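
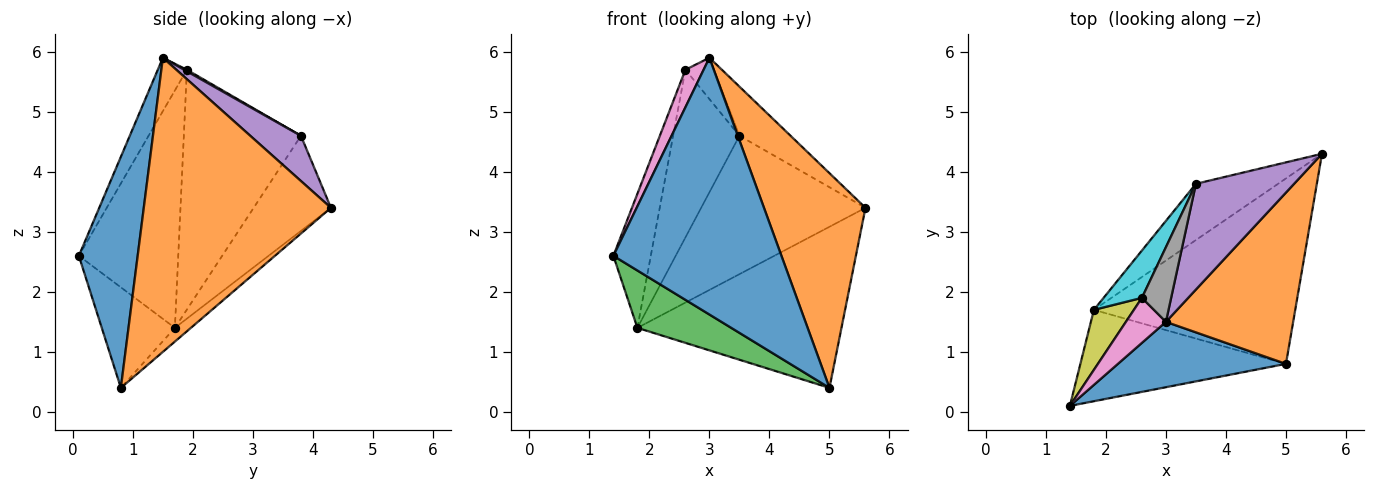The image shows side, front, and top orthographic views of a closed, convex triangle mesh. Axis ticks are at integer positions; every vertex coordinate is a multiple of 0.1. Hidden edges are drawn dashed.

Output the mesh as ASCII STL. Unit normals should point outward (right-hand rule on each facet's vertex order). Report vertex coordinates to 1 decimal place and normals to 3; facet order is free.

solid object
 facet normal 0.321 -0.918 0.234
  outer loop
   vertex 3.0 1.5 5.9
   vertex 1.4 0.1 2.6
   vertex 5.0 0.8 0.4
  endloop
 endfacet
 facet normal 0.822 -0.446 0.355
  outer loop
   vertex 3.0 1.5 5.9
   vertex 5.0 0.8 0.4
   vertex 5.6 4.3 3.4
  endloop
 endfacet
 facet normal -0.383 -0.491 -0.782
  outer loop
   vertex 1.8 1.7 1.4
   vertex 5.0 0.8 0.4
   vertex 1.4 0.1 2.6
  endloop
 endfacet
 facet normal -0.051 0.655 -0.754
  outer loop
   vertex 1.8 1.7 1.4
   vertex 5.6 4.3 3.4
   vertex 5.0 0.8 0.4
  endloop
 endfacet
 facet normal 0.385 0.389 0.837
  outer loop
   vertex 3.5 3.8 4.6
   vertex 3.0 1.5 5.9
   vertex 5.6 4.3 3.4
  endloop
 endfacet
 facet normal -0.399 0.849 -0.345
  outer loop
   vertex 3.5 3.8 4.6
   vertex 5.6 4.3 3.4
   vertex 1.8 1.7 1.4
  endloop
 endfacet
 facet normal -0.716 -0.447 0.537
  outer loop
   vertex 2.6 1.9 5.7
   vertex 1.4 0.1 2.6
   vertex 3.0 1.5 5.9
  endloop
 endfacet
 facet normal 0.047 0.484 0.874
  outer loop
   vertex 2.6 1.9 5.7
   vertex 3.0 1.5 5.9
   vertex 3.5 3.8 4.6
  endloop
 endfacet
 facet normal -0.924 0.348 0.156
  outer loop
   vertex 2.6 1.9 5.7
   vertex 1.8 1.7 1.4
   vertex 1.4 0.1 2.6
  endloop
 endfacet
 facet normal -0.862 0.488 0.138
  outer loop
   vertex 2.6 1.9 5.7
   vertex 3.5 3.8 4.6
   vertex 1.8 1.7 1.4
  endloop
 endfacet
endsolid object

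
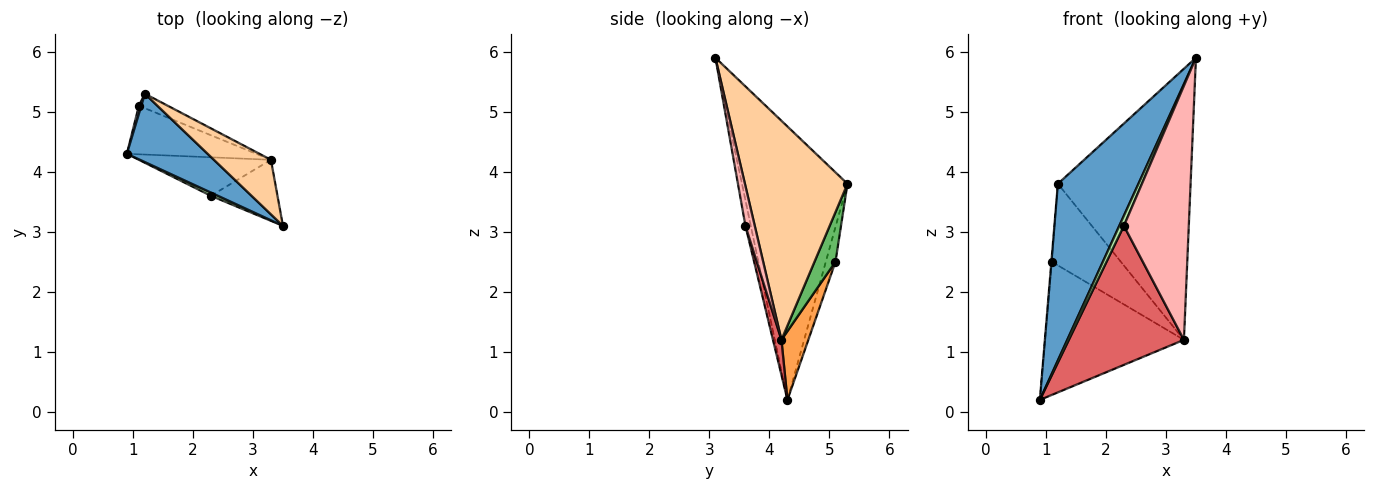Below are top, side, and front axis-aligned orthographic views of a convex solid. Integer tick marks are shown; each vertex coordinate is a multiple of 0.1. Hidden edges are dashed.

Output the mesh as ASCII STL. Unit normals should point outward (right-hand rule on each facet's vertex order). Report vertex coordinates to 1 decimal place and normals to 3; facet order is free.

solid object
 facet normal -0.774 -0.591 0.229
  outer loop
   vertex 1.2 5.3 3.8
   vertex 0.9 4.3 0.2
   vertex 3.5 3.1 5.9
  endloop
 endfacet
 facet normal -0.996 0.052 0.069
  outer loop
   vertex 1.1 5.1 2.5
   vertex 0.9 4.3 0.2
   vertex 1.2 5.3 3.8
  endloop
 endfacet
 facet normal 0.179 0.924 -0.337
  outer loop
   vertex 3.3 4.2 1.2
   vertex 0.9 4.3 0.2
   vertex 1.1 5.1 2.5
  endloop
 endfacet
 facet normal 0.604 0.781 0.157
  outer loop
   vertex 3.3 4.2 1.2
   vertex 1.2 5.3 3.8
   vertex 3.5 3.1 5.9
  endloop
 endfacet
 facet normal 0.287 0.943 -0.167
  outer loop
   vertex 3.3 4.2 1.2
   vertex 1.1 5.1 2.5
   vertex 1.2 5.3 3.8
  endloop
 endfacet
 facet normal -0.741 -0.640 0.203
  outer loop
   vertex 2.3 3.6 3.1
   vertex 3.5 3.1 5.9
   vertex 0.9 4.3 0.2
  endloop
 endfacet
 facet normal 0.071 -0.961 -0.266
  outer loop
   vertex 2.3 3.6 3.1
   vertex 0.9 4.3 0.2
   vertex 3.3 4.2 1.2
  endloop
 endfacet
 facet normal 0.138 -0.963 -0.231
  outer loop
   vertex 2.3 3.6 3.1
   vertex 3.3 4.2 1.2
   vertex 3.5 3.1 5.9
  endloop
 endfacet
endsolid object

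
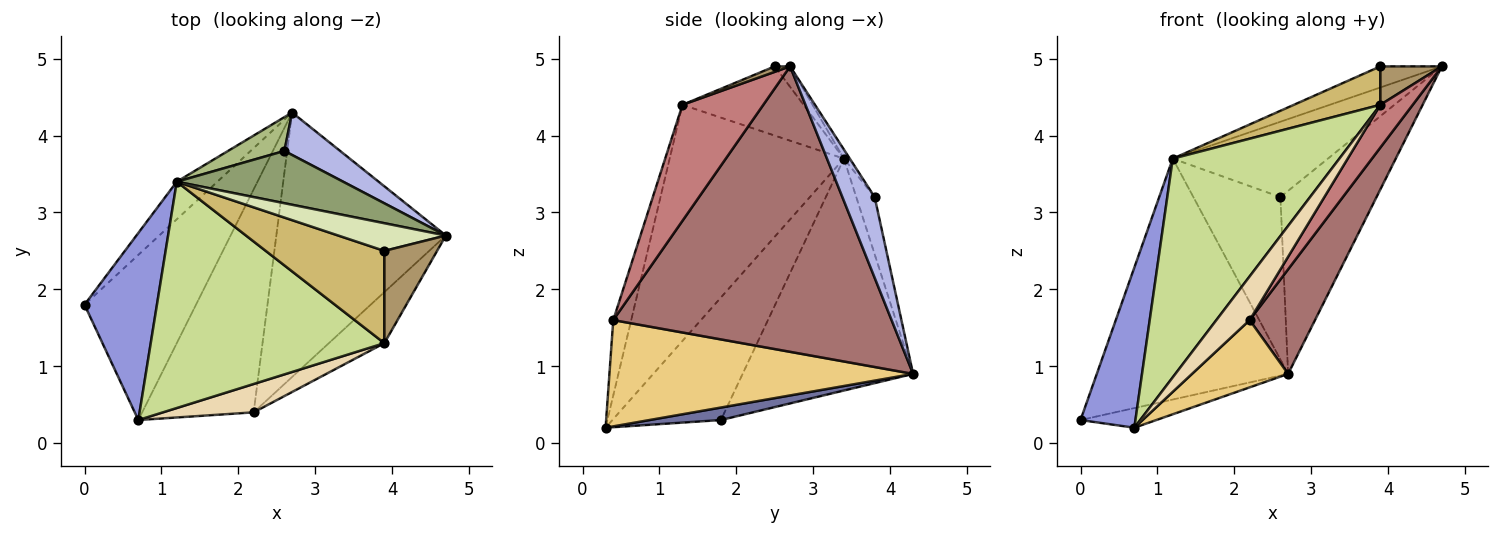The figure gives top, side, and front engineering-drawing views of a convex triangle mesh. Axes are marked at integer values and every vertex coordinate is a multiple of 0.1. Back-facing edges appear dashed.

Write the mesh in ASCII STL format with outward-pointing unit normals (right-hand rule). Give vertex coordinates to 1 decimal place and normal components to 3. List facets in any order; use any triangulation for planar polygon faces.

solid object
 facet normal 0.111 0.117 -0.987
  outer loop
   vertex 0.7 0.3 0.2
   vertex 0.0 1.8 0.3
   vertex 2.7 4.3 0.9
  endloop
 endfacet
 facet normal -0.661 0.742 -0.116
  outer loop
   vertex 1.2 3.4 3.7
   vertex 2.7 4.3 0.9
   vertex 0.0 1.8 0.3
  endloop
 endfacet
 facet normal -0.789 -0.399 0.466
  outer loop
   vertex 1.2 3.4 3.7
   vertex 0.0 1.8 0.3
   vertex 0.7 0.3 0.2
  endloop
 endfacet
 facet normal 0.311 0.926 0.215
  outer loop
   vertex 2.6 3.8 3.2
   vertex 4.7 2.7 4.9
   vertex 2.7 4.3 0.9
  endloop
 endfacet
 facet normal -0.031 0.821 0.570
  outer loop
   vertex 2.6 3.8 3.2
   vertex 1.2 3.4 3.7
   vertex 4.7 2.7 4.9
  endloop
 endfacet
 facet normal -0.203 0.959 0.200
  outer loop
   vertex 2.6 3.8 3.2
   vertex 2.7 4.3 0.9
   vertex 1.2 3.4 3.7
  endloop
 endfacet
 facet normal -0.588 -0.562 0.582
  outer loop
   vertex 3.9 1.3 4.4
   vertex 1.2 3.4 3.7
   vertex 0.7 0.3 0.2
  endloop
 endfacet
 facet normal -0.150 0.599 0.786
  outer loop
   vertex 3.9 2.5 4.9
   vertex 4.7 2.7 4.9
   vertex 1.2 3.4 3.7
  endloop
 endfacet
 facet normal 0.096 -0.383 0.919
  outer loop
   vertex 3.9 2.5 4.9
   vertex 3.9 1.3 4.4
   vertex 4.7 2.7 4.9
  endloop
 endfacet
 facet normal -0.474 -0.339 0.813
  outer loop
   vertex 3.9 2.5 4.9
   vertex 1.2 3.4 3.7
   vertex 3.9 1.3 4.4
  endloop
 endfacet
 facet normal 0.674 -0.213 -0.707
  outer loop
   vertex 2.2 0.4 1.6
   vertex 0.7 0.3 0.2
   vertex 2.7 4.3 0.9
  endloop
 endfacet
 facet normal -0.412 -0.765 0.496
  outer loop
   vertex 2.2 0.4 1.6
   vertex 3.9 1.3 4.4
   vertex 0.7 0.3 0.2
  endloop
 endfacet
 facet normal 0.843 -0.198 -0.501
  outer loop
   vertex 2.2 0.4 1.6
   vertex 2.7 4.3 0.9
   vertex 4.7 2.7 4.9
  endloop
 endfacet
 facet normal 0.848 -0.340 -0.406
  outer loop
   vertex 2.2 0.4 1.6
   vertex 4.7 2.7 4.9
   vertex 3.9 1.3 4.4
  endloop
 endfacet
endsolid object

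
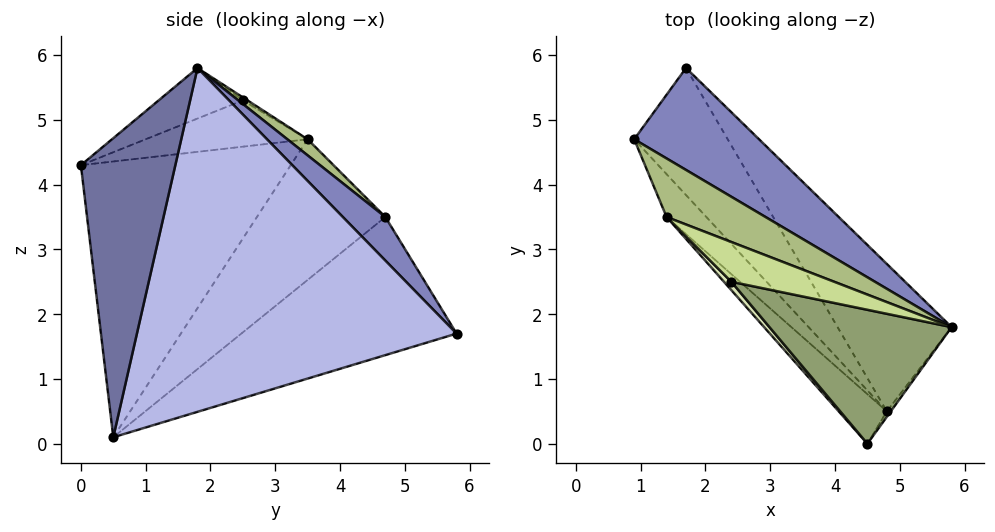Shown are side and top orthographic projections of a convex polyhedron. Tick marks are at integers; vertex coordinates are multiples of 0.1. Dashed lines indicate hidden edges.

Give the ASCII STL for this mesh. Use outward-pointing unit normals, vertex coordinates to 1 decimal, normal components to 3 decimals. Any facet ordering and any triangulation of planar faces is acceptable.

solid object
 facet normal 0.815 -0.580 -0.011
  outer loop
   vertex 4.8 0.5 0.1
   vertex 5.8 1.8 5.8
   vertex 4.5 0.0 4.3
  endloop
 endfacet
 facet normal 0.200 0.794 0.574
  outer loop
   vertex 1.7 5.8 1.7
   vertex 0.9 4.7 3.5
   vertex 5.8 1.8 5.8
  endloop
 endfacet
 facet normal -0.790 -0.301 -0.535
  outer loop
   vertex 1.7 5.8 1.7
   vertex 4.8 0.5 0.1
   vertex 0.9 4.7 3.5
  endloop
 endfacet
 facet normal 0.796 0.545 -0.264
  outer loop
   vertex 1.7 5.8 1.7
   vertex 5.8 1.8 5.8
   vertex 4.8 0.5 0.1
  endloop
 endfacet
 facet normal -0.228 -0.521 0.823
  outer loop
   vertex 2.4 2.5 5.3
   vertex 4.5 0.0 4.3
   vertex 5.8 1.8 5.8
  endloop
 endfacet
 facet normal 0.110 0.725 0.679
  outer loop
   vertex 1.4 3.5 4.7
   vertex 5.8 1.8 5.8
   vertex 0.9 4.7 3.5
  endloop
 endfacet
 facet normal -0.026 0.495 0.868
  outer loop
   vertex 1.4 3.5 4.7
   vertex 2.4 2.5 5.3
   vertex 5.8 1.8 5.8
  endloop
 endfacet
 facet normal -0.737 -0.666 0.118
  outer loop
   vertex 1.4 3.5 4.7
   vertex 4.5 0.0 4.3
   vertex 2.4 2.5 5.3
  endloop
 endfacet
 facet normal -0.798 -0.558 -0.226
  outer loop
   vertex 1.4 3.5 4.7
   vertex 0.9 4.7 3.5
   vertex 4.8 0.5 0.1
  endloop
 endfacet
 facet normal -0.750 -0.649 -0.131
  outer loop
   vertex 1.4 3.5 4.7
   vertex 4.8 0.5 0.1
   vertex 4.5 0.0 4.3
  endloop
 endfacet
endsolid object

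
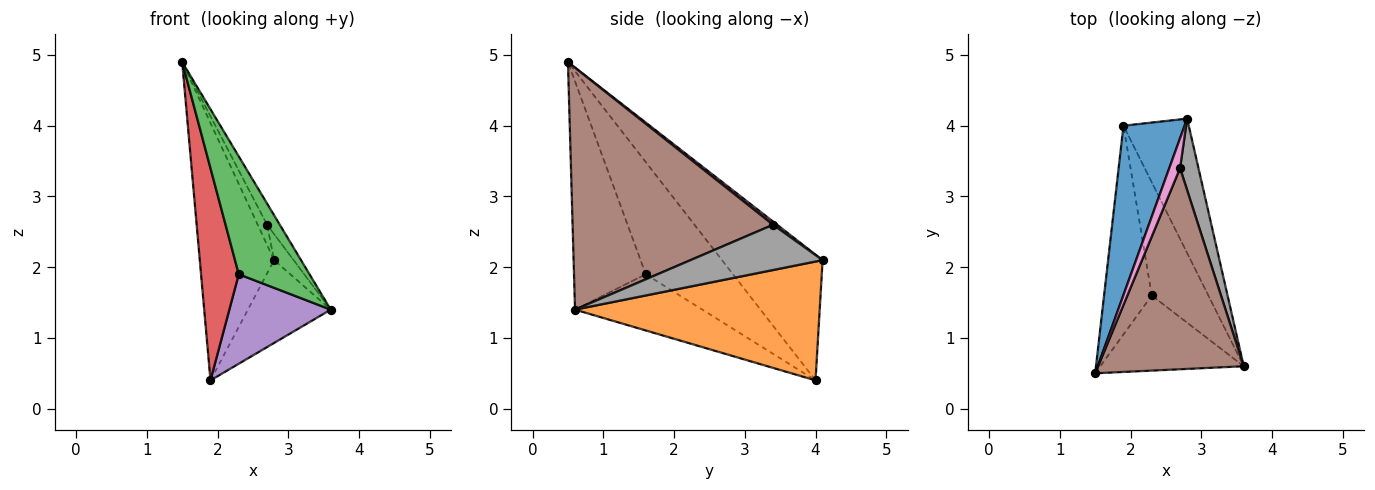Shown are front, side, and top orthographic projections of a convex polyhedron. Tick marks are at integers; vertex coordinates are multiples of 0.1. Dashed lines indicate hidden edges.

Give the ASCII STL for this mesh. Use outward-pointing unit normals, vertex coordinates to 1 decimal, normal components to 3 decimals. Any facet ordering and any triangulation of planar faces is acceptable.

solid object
 facet normal -0.749 0.554 0.364
  outer loop
   vertex 1.9 4.0 0.4
   vertex 1.5 0.5 4.9
   vertex 2.8 4.1 2.1
  endloop
 endfacet
 facet normal 0.840 0.284 -0.462
  outer loop
   vertex 1.9 4.0 0.4
   vertex 2.8 4.1 2.1
   vertex 3.6 0.6 1.4
  endloop
 endfacet
 facet normal -0.650 -0.641 -0.408
  outer loop
   vertex 2.3 1.6 1.9
   vertex 3.6 0.6 1.4
   vertex 1.5 0.5 4.9
  endloop
 endfacet
 facet normal -0.855 -0.370 -0.364
  outer loop
   vertex 2.3 1.6 1.9
   vertex 1.5 0.5 4.9
   vertex 1.9 4.0 0.4
  endloop
 endfacet
 facet normal -0.614 -0.489 -0.619
  outer loop
   vertex 2.3 1.6 1.9
   vertex 1.9 4.0 0.4
   vertex 3.6 0.6 1.4
  endloop
 endfacet
 facet normal 0.856 0.054 0.515
  outer loop
   vertex 2.7 3.4 2.6
   vertex 1.5 0.5 4.9
   vertex 3.6 0.6 1.4
  endloop
 endfacet
 facet normal 0.235 0.543 0.807
  outer loop
   vertex 2.7 3.4 2.6
   vertex 2.8 4.1 2.1
   vertex 1.5 0.5 4.9
  endloop
 endfacet
 facet normal 0.918 0.135 0.373
  outer loop
   vertex 2.7 3.4 2.6
   vertex 3.6 0.6 1.4
   vertex 2.8 4.1 2.1
  endloop
 endfacet
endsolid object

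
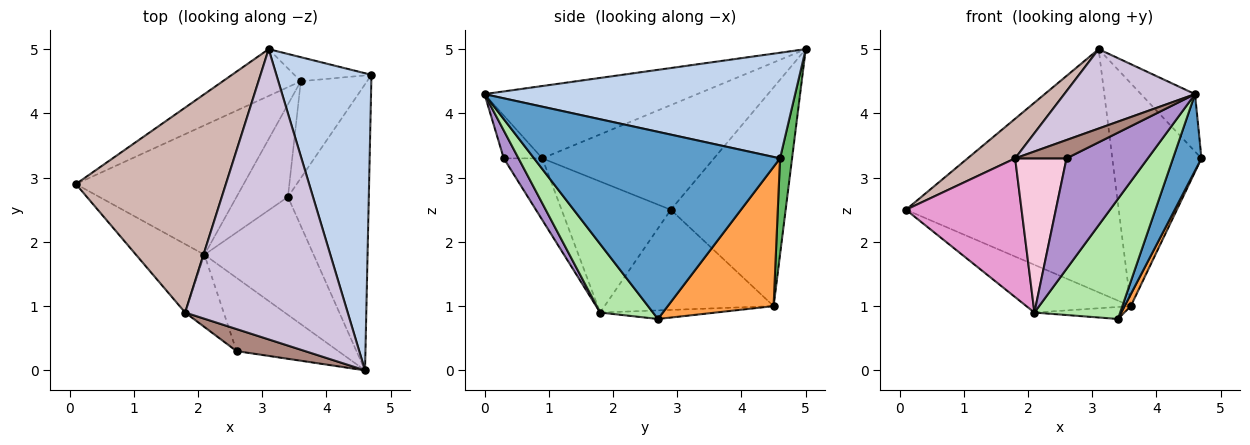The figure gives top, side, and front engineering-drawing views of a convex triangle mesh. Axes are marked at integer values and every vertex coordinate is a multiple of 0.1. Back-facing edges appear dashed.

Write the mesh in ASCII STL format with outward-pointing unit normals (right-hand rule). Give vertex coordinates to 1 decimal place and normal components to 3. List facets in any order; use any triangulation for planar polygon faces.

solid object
 facet normal 0.913 -0.106 -0.394
  outer loop
   vertex 3.4 2.7 0.8
   vertex 4.7 4.6 3.3
   vertex 4.6 0.0 4.3
  endloop
 endfacet
 facet normal 0.737 0.128 0.664
  outer loop
   vertex 3.1 5.0 5.0
   vertex 4.6 0.0 4.3
   vertex 4.7 4.6 3.3
  endloop
 endfacet
 facet normal 0.902 -0.053 -0.429
  outer loop
   vertex 3.6 4.5 1.0
   vertex 4.7 4.6 3.3
   vertex 3.4 2.7 0.8
  endloop
 endfacet
 facet normal -0.468 0.868 -0.167
  outer loop
   vertex 3.6 4.5 1.0
   vertex 0.1 2.9 2.5
   vertex 3.1 5.0 5.0
  endloop
 endfacet
 facet normal 0.133 0.985 -0.107
  outer loop
   vertex 3.6 4.5 1.0
   vertex 3.1 5.0 5.0
   vertex 4.7 4.6 3.3
  endloop
 endfacet
 facet normal 0.403 -0.653 -0.642
  outer loop
   vertex 2.1 1.8 0.9
   vertex 3.4 2.7 0.8
   vertex 4.6 0.0 4.3
  endloop
 endfacet
 facet normal -0.489 0.302 -0.819
  outer loop
   vertex 2.1 1.8 0.9
   vertex 0.1 2.9 2.5
   vertex 3.6 4.5 1.0
  endloop
 endfacet
 facet normal -0.163 0.127 -0.978
  outer loop
   vertex 2.1 1.8 0.9
   vertex 3.6 4.5 1.0
   vertex 3.4 2.7 0.8
  endloop
 endfacet
 facet normal 0.150 -0.824 -0.546
  outer loop
   vertex 2.6 0.3 3.3
   vertex 2.1 1.8 0.9
   vertex 4.6 0.0 4.3
  endloop
 endfacet
 facet normal -0.394 -0.242 0.886
  outer loop
   vertex 1.8 0.9 3.3
   vertex 4.6 0.0 4.3
   vertex 3.1 5.0 5.0
  endloop
 endfacet
 facet normal -0.433 -0.577 0.693
  outer loop
   vertex 1.8 0.9 3.3
   vertex 2.6 0.3 3.3
   vertex 4.6 0.0 4.3
  endloop
 endfacet
 facet normal -0.565 -0.157 0.810
  outer loop
   vertex 1.8 0.9 3.3
   vertex 3.1 5.0 5.0
   vertex 0.1 2.9 2.5
  endloop
 endfacet
 facet normal -0.646 -0.684 -0.337
  outer loop
   vertex 1.8 0.9 3.3
   vertex 0.1 2.9 2.5
   vertex 2.1 1.8 0.9
  endloop
 endfacet
 facet normal -0.562 -0.749 -0.351
  outer loop
   vertex 1.8 0.9 3.3
   vertex 2.1 1.8 0.9
   vertex 2.6 0.3 3.3
  endloop
 endfacet
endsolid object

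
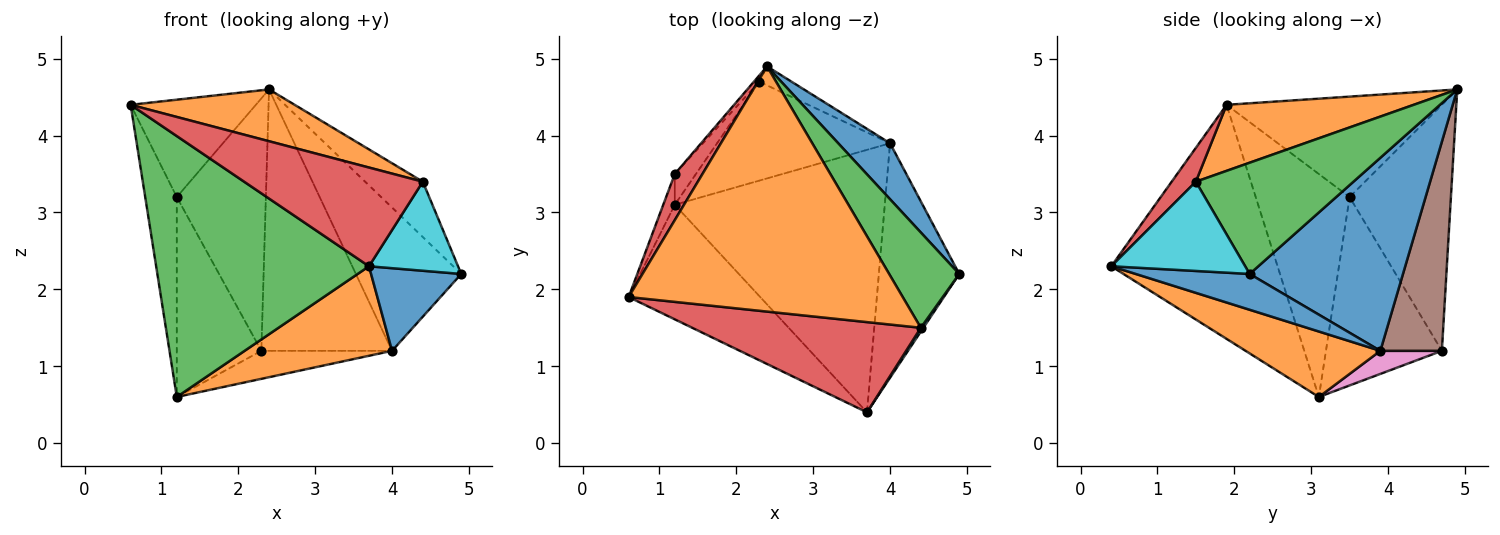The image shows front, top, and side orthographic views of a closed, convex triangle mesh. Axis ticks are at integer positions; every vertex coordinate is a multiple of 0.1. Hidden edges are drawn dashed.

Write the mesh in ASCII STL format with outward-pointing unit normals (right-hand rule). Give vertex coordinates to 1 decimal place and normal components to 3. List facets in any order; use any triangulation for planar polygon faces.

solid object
 facet normal 0.805 0.553 0.216
  outer loop
   vertex 4.0 3.9 1.2
   vertex 2.4 4.9 4.6
   vertex 4.9 2.2 2.2
  endloop
 endfacet
 facet normal 0.229 -0.201 0.952
  outer loop
   vertex 4.4 1.5 3.4
   vertex 2.4 4.9 4.6
   vertex 0.6 1.9 4.4
  endloop
 endfacet
 facet normal 0.808 0.296 0.509
  outer loop
   vertex 4.4 1.5 3.4
   vertex 4.9 2.2 2.2
   vertex 2.4 4.9 4.6
  endloop
 endfacet
 facet normal -0.841 0.489 0.232
  outer loop
   vertex 1.2 3.5 3.2
   vertex 0.6 1.9 4.4
   vertex 2.4 4.9 4.6
  endloop
 endfacet
 facet normal -0.947 0.318 -0.049
  outer loop
   vertex 1.2 3.5 3.2
   vertex 1.2 3.1 0.6
   vertex 0.6 1.9 4.4
  endloop
 endfacet
 facet normal 0.425 0.903 -0.066
  outer loop
   vertex 2.3 4.7 1.2
   vertex 2.4 4.9 4.6
   vertex 4.0 3.9 1.2
  endloop
 endfacet
 facet normal 0.127 0.270 -0.954
  outer loop
   vertex 2.3 4.7 1.2
   vertex 4.0 3.9 1.2
   vertex 1.2 3.1 0.6
  endloop
 endfacet
 facet normal -0.751 0.660 -0.017
  outer loop
   vertex 2.3 4.7 1.2
   vertex 1.2 3.5 3.2
   vertex 2.4 4.9 4.6
  endloop
 endfacet
 facet normal -0.805 0.587 -0.090
  outer loop
   vertex 2.3 4.7 1.2
   vertex 1.2 3.1 0.6
   vertex 1.2 3.5 3.2
  endloop
 endfacet
 facet normal 0.832 -0.554 0.024
  outer loop
   vertex 3.7 0.4 2.3
   vertex 4.9 2.2 2.2
   vertex 4.4 1.5 3.4
  endloop
 endfacet
 facet normal 0.387 -0.306 -0.870
  outer loop
   vertex 3.7 0.4 2.3
   vertex 4.0 3.9 1.2
   vertex 4.9 2.2 2.2
  endloop
 endfacet
 facet normal 0.283 -0.310 -0.908
  outer loop
   vertex 3.7 0.4 2.3
   vertex 1.2 3.1 0.6
   vertex 4.0 3.9 1.2
  endloop
 endfacet
 facet normal -0.582 -0.745 -0.327
  outer loop
   vertex 3.7 0.4 2.3
   vertex 0.6 1.9 4.4
   vertex 1.2 3.1 0.6
  endloop
 endfacet
 facet normal 0.099 -0.735 0.671
  outer loop
   vertex 3.7 0.4 2.3
   vertex 4.4 1.5 3.4
   vertex 0.6 1.9 4.4
  endloop
 endfacet
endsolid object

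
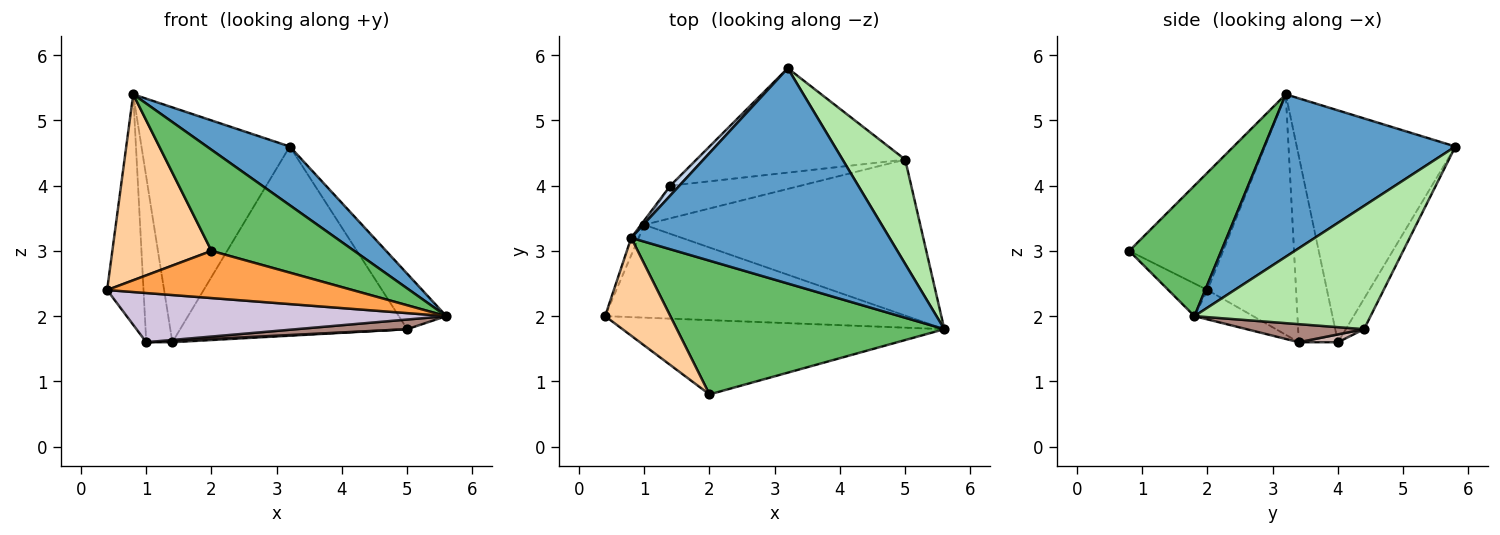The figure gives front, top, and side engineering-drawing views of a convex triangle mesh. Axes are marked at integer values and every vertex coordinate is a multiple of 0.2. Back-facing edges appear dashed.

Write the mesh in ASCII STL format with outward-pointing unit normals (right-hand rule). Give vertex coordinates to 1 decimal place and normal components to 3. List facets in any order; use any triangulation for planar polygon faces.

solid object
 facet normal 0.519 -0.225 0.825
  outer loop
   vertex 0.8 3.2 5.4
   vertex 5.6 1.8 2.0
   vertex 3.2 5.8 4.6
  endloop
 endfacet
 facet normal -0.730 0.683 0.028
  outer loop
   vertex 1.4 4.0 1.6
   vertex 0.8 3.2 5.4
   vertex 3.2 5.8 4.6
  endloop
 endfacet
 facet normal -0.085 -0.534 -0.841
  outer loop
   vertex 2.0 0.8 3.0
   vertex 0.4 2.0 2.4
   vertex 5.6 1.8 2.0
  endloop
 endfacet
 facet normal -0.642 -0.678 0.357
  outer loop
   vertex 2.0 0.8 3.0
   vertex 0.8 3.2 5.4
   vertex 0.4 2.0 2.4
  endloop
 endfacet
 facet normal 0.363 -0.562 0.743
  outer loop
   vertex 2.0 0.8 3.0
   vertex 5.6 1.8 2.0
   vertex 0.8 3.2 5.4
  endloop
 endfacet
 facet normal 0.867 0.234 0.440
  outer loop
   vertex 5.0 4.4 1.8
   vertex 3.2 5.8 4.6
   vertex 5.6 1.8 2.0
  endloop
 endfacet
 facet normal -0.070 0.873 -0.482
  outer loop
   vertex 5.0 4.4 1.8
   vertex 1.4 4.0 1.6
   vertex 3.2 5.8 4.6
  endloop
 endfacet
 facet normal -0.925 0.380 -0.029
  outer loop
   vertex 1.0 3.4 1.6
   vertex 0.4 2.0 2.4
   vertex 0.8 3.2 5.4
  endloop
 endfacet
 facet normal -0.832 0.555 -0.015
  outer loop
   vertex 1.0 3.4 1.6
   vertex 0.8 3.2 5.4
   vertex 1.4 4.0 1.6
  endloop
 endfacet
 facet normal -0.086 -0.466 -0.880
  outer loop
   vertex 1.0 3.4 1.6
   vertex 5.6 1.8 2.0
   vertex 0.4 2.0 2.4
  endloop
 endfacet
 facet normal 0.065 -0.062 -0.996
  outer loop
   vertex 1.0 3.4 1.6
   vertex 5.0 4.4 1.8
   vertex 5.6 1.8 2.0
  endloop
 endfacet
 facet normal 0.060 -0.040 -0.997
  outer loop
   vertex 1.0 3.4 1.6
   vertex 1.4 4.0 1.6
   vertex 5.0 4.4 1.8
  endloop
 endfacet
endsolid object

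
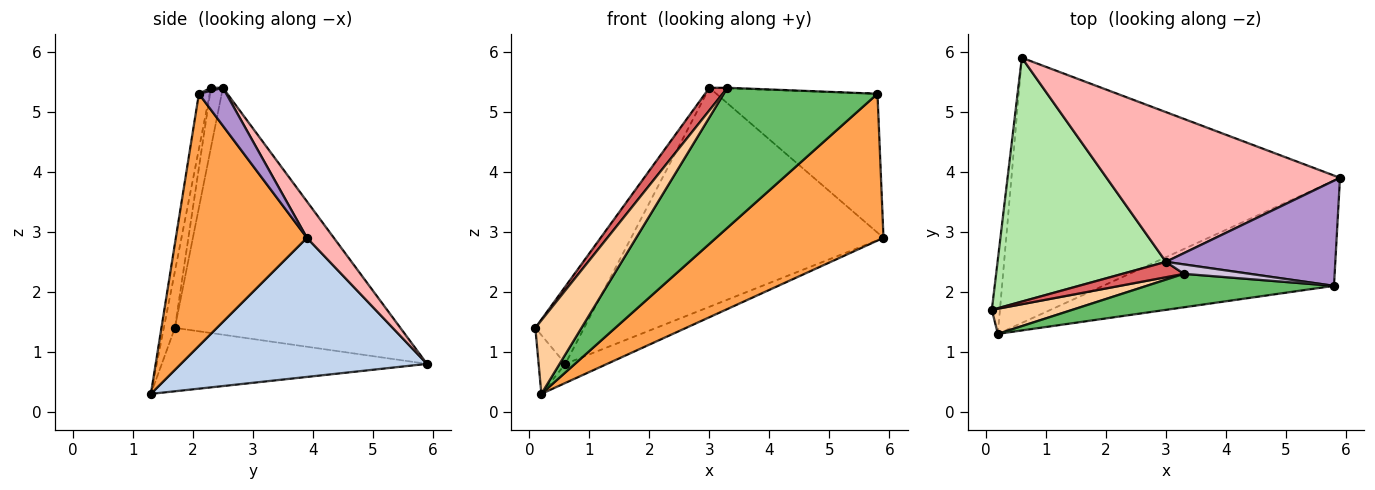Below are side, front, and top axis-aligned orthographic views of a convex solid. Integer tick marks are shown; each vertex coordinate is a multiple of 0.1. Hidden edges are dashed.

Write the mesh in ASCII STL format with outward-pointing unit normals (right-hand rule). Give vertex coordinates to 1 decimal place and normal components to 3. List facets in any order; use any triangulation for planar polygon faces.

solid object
 facet normal -0.987 0.100 -0.126
  outer loop
   vertex 0.2 1.3 0.3
   vertex 0.1 1.7 1.4
   vertex 0.6 5.9 0.8
  endloop
 endfacet
 facet normal 0.389 0.066 -0.919
  outer loop
   vertex 0.2 1.3 0.3
   vertex 0.6 5.9 0.8
   vertex 5.9 3.9 2.9
  endloop
 endfacet
 facet normal 0.537 -0.685 -0.492
  outer loop
   vertex 0.2 1.3 0.3
   vertex 5.9 3.9 2.9
   vertex 5.8 2.1 5.3
  endloop
 endfacet
 facet normal -0.221 -0.923 0.315
  outer loop
   vertex 0.2 1.3 0.3
   vertex 3.3 2.3 5.4
   vertex 0.1 1.7 1.4
  endloop
 endfacet
 facet normal -0.068 -0.970 0.232
  outer loop
   vertex 0.2 1.3 0.3
   vertex 5.8 2.1 5.3
   vertex 3.3 2.3 5.4
  endloop
 endfacet
 facet normal -0.813 0.176 0.554
  outer loop
   vertex 3.0 2.5 5.4
   vertex 0.6 5.9 0.8
   vertex 0.1 1.7 1.4
  endloop
 endfacet
 facet normal -0.482 -0.723 0.494
  outer loop
   vertex 3.0 2.5 5.4
   vertex 0.1 1.7 1.4
   vertex 3.3 2.3 5.4
  endloop
 endfacet
 facet normal 0.088 0.822 0.562
  outer loop
   vertex 3.0 2.5 5.4
   vertex 5.9 3.9 2.9
   vertex 0.6 5.9 0.8
  endloop
 endfacet
 facet normal 0.134 0.790 0.598
  outer loop
   vertex 3.0 2.5 5.4
   vertex 5.8 2.1 5.3
   vertex 5.9 3.9 2.9
  endloop
 endfacet
 facet normal 0.045 0.068 0.997
  outer loop
   vertex 3.0 2.5 5.4
   vertex 3.3 2.3 5.4
   vertex 5.8 2.1 5.3
  endloop
 endfacet
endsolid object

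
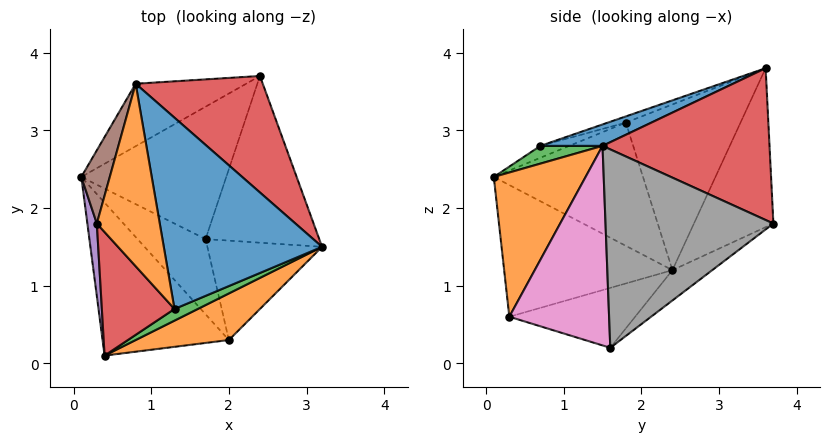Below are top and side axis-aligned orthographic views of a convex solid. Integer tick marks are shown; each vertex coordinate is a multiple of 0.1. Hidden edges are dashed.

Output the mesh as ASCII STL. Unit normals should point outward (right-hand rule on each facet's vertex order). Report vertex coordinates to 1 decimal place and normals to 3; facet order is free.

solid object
 facet normal -0.657 -0.414 -0.630
  outer loop
   vertex 2.0 0.3 0.6
   vertex 0.4 0.1 2.4
   vertex 0.1 2.4 1.2
  endloop
 endfacet
 facet normal 0.402 -0.878 0.260
  outer loop
   vertex 2.0 0.3 0.6
   vertex 3.2 1.5 2.8
   vertex 0.4 0.1 2.4
  endloop
 endfacet
 facet normal -0.413 0.864 -0.287
  outer loop
   vertex 2.4 3.7 1.8
   vertex 0.1 2.4 1.2
   vertex 0.8 3.6 3.8
  endloop
 endfacet
 facet normal 0.666 0.496 0.558
  outer loop
   vertex 2.4 3.7 1.8
   vertex 0.8 3.6 3.8
   vertex 3.2 1.5 2.8
  endloop
 endfacet
 facet normal -0.993 -0.090 0.076
  outer loop
   vertex 0.3 1.8 3.1
   vertex 0.1 2.4 1.2
   vertex 0.4 0.1 2.4
  endloop
 endfacet
 facet normal -0.965 0.204 0.166
  outer loop
   vertex 0.3 1.8 3.1
   vertex 0.8 3.6 3.8
   vertex 0.1 2.4 1.2
  endloop
 endfacet
 facet normal 0.866 0.047 -0.498
  outer loop
   vertex 1.7 1.6 0.2
   vertex 3.2 1.5 2.8
   vertex 2.0 0.3 0.6
  endloop
 endfacet
 facet normal 0.864 0.089 -0.495
  outer loop
   vertex 1.7 1.6 0.2
   vertex 2.4 3.7 1.8
   vertex 3.2 1.5 2.8
  endloop
 endfacet
 facet normal -0.617 -0.358 -0.701
  outer loop
   vertex 1.7 1.6 0.2
   vertex 2.0 0.3 0.6
   vertex 0.1 2.4 1.2
  endloop
 endfacet
 facet normal -0.159 0.631 -0.759
  outer loop
   vertex 1.7 1.6 0.2
   vertex 0.1 2.4 1.2
   vertex 2.4 3.7 1.8
  endloop
 endfacet
 facet normal 0.128 -0.304 0.944
  outer loop
   vertex 1.3 0.7 2.8
   vertex 3.2 1.5 2.8
   vertex 0.8 3.6 3.8
  endloop
 endfacet
 facet normal -0.092 -0.339 0.936
  outer loop
   vertex 1.3 0.7 2.8
   vertex 0.8 3.6 3.8
   vertex 0.3 1.8 3.1
  endloop
 endfacet
 facet normal 0.346 -0.821 0.454
  outer loop
   vertex 1.3 0.7 2.8
   vertex 0.4 0.1 2.4
   vertex 3.2 1.5 2.8
  endloop
 endfacet
 facet normal -0.149 -0.384 0.911
  outer loop
   vertex 1.3 0.7 2.8
   vertex 0.3 1.8 3.1
   vertex 0.4 0.1 2.4
  endloop
 endfacet
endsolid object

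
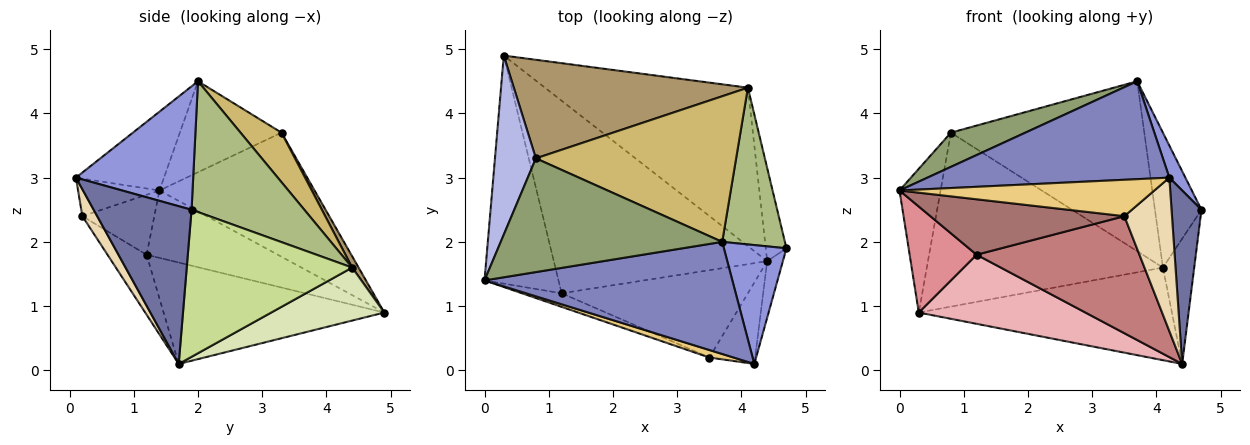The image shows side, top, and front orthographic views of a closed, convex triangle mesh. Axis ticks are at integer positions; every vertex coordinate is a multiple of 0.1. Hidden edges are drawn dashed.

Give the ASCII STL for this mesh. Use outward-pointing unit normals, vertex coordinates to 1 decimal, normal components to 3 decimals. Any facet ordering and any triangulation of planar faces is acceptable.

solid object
 facet normal 0.952 -0.291 -0.095
  outer loop
   vertex 4.2 0.1 3.0
   vertex 4.4 1.7 0.1
   vertex 4.7 1.9 2.5
  endloop
 endfacet
 facet normal -0.233 -0.640 0.733
  outer loop
   vertex 4.2 0.1 3.0
   vertex 3.7 2.0 4.5
   vertex 0.0 1.4 2.8
  endloop
 endfacet
 facet normal 0.885 -0.121 0.449
  outer loop
   vertex 4.2 0.1 3.0
   vertex 4.7 1.9 2.5
   vertex 3.7 2.0 4.5
  endloop
 endfacet
 facet normal -0.921 0.244 0.304
  outer loop
   vertex 0.8 3.3 3.7
   vertex 0.3 4.9 0.9
   vertex 0.0 1.4 2.8
  endloop
 endfacet
 facet normal -0.366 -0.268 0.891
  outer loop
   vertex 0.8 3.3 3.7
   vertex 0.0 1.4 2.8
   vertex 3.7 2.0 4.5
  endloop
 endfacet
 facet normal 0.845 0.349 0.405
  outer loop
   vertex 4.1 4.4 1.6
   vertex 3.7 2.0 4.5
   vertex 4.7 1.9 2.5
  endloop
 endfacet
 facet normal 0.973 0.184 -0.137
  outer loop
   vertex 4.1 4.4 1.6
   vertex 4.7 1.9 2.5
   vertex 4.4 1.7 0.1
  endloop
 endfacet
 facet normal 0.220 0.492 -0.842
  outer loop
   vertex 4.1 4.4 1.6
   vertex 4.4 1.7 0.1
   vertex 0.3 4.9 0.9
  endloop
 endfacet
 facet normal 0.024 0.870 0.493
  outer loop
   vertex 4.1 4.4 1.6
   vertex 0.3 4.9 0.9
   vertex 0.8 3.3 3.7
  endloop
 endfacet
 facet normal 0.159 0.750 0.642
  outer loop
   vertex 4.1 4.4 1.6
   vertex 0.8 3.3 3.7
   vertex 3.7 2.0 4.5
  endloop
 endfacet
 facet normal -0.299 -0.935 0.192
  outer loop
   vertex 3.5 0.2 2.4
   vertex 4.2 0.1 3.0
   vertex 0.0 1.4 2.8
  endloop
 endfacet
 facet normal 0.265 -0.852 -0.452
  outer loop
   vertex 3.5 0.2 2.4
   vertex 4.4 1.7 0.1
   vertex 4.2 0.1 3.0
  endloop
 endfacet
 facet normal -0.339 -0.914 -0.224
  outer loop
   vertex 1.2 1.2 1.8
   vertex 3.5 0.2 2.4
   vertex 0.0 1.4 2.8
  endloop
 endfacet
 facet normal -0.189 -0.787 -0.587
  outer loop
   vertex 1.2 1.2 1.8
   vertex 4.4 1.7 0.1
   vertex 3.5 0.2 2.4
  endloop
 endfacet
 facet normal -0.637 -0.325 -0.699
  outer loop
   vertex 1.2 1.2 1.8
   vertex 0.0 1.4 2.8
   vertex 0.3 4.9 0.9
  endloop
 endfacet
 facet normal -0.408 -0.308 -0.859
  outer loop
   vertex 1.2 1.2 1.8
   vertex 0.3 4.9 0.9
   vertex 4.4 1.7 0.1
  endloop
 endfacet
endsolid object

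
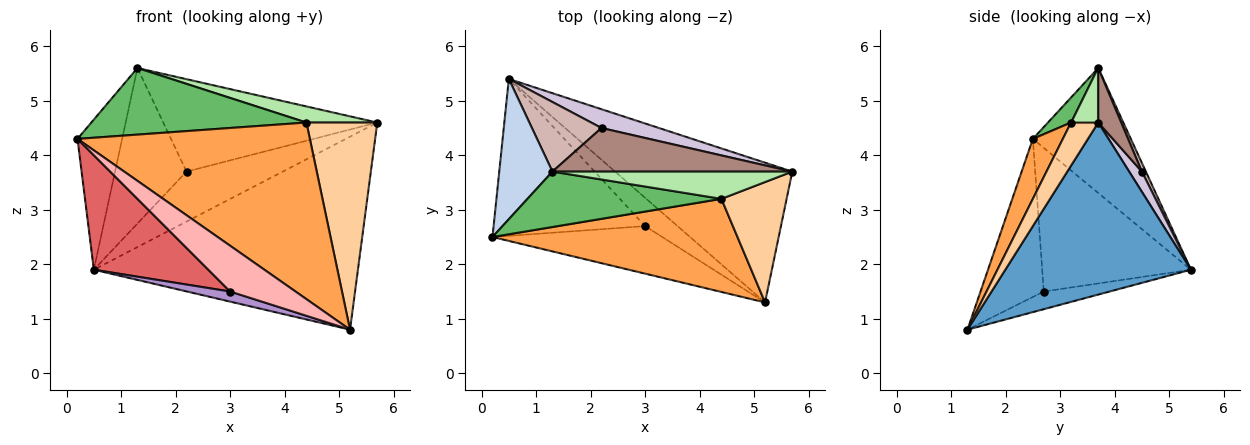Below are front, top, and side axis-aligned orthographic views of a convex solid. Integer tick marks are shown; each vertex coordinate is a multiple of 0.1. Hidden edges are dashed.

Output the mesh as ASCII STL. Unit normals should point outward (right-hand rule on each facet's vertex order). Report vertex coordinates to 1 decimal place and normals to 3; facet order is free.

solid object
 facet normal 0.495 0.704 -0.510
  outer loop
   vertex 5.2 1.3 0.8
   vertex 0.5 5.4 1.9
   vertex 5.7 3.7 4.6
  endloop
 endfacet
 facet normal -0.849 0.387 0.361
  outer loop
   vertex 1.3 3.7 5.6
   vertex 0.5 5.4 1.9
   vertex 0.2 2.5 4.3
  endloop
 endfacet
 facet normal 0.113 -0.879 0.463
  outer loop
   vertex 4.4 3.2 4.6
   vertex 0.2 2.5 4.3
   vertex 5.2 1.3 0.8
  endloop
 endfacet
 facet normal 0.316 -0.820 0.477
  outer loop
   vertex 4.4 3.2 4.6
   vertex 5.2 1.3 0.8
   vertex 5.7 3.7 4.6
  endloop
 endfacet
 facet normal 0.082 -0.766 0.638
  outer loop
   vertex 4.4 3.2 4.6
   vertex 1.3 3.7 5.6
   vertex 0.2 2.5 4.3
  endloop
 endfacet
 facet normal 0.192 -0.499 0.845
  outer loop
   vertex 4.4 3.2 4.6
   vertex 5.7 3.7 4.6
   vertex 1.3 3.7 5.6
  endloop
 endfacet
 facet normal -0.608 -0.468 -0.641
  outer loop
   vertex 3.0 2.7 1.5
   vertex 0.2 2.5 4.3
   vertex 0.5 5.4 1.9
  endloop
 endfacet
 facet normal -0.557 -0.576 -0.598
  outer loop
   vertex 3.0 2.7 1.5
   vertex 5.2 1.3 0.8
   vertex 0.2 2.5 4.3
  endloop
 endfacet
 facet normal -0.457 -0.299 -0.838
  outer loop
   vertex 3.0 2.7 1.5
   vertex 0.5 5.4 1.9
   vertex 5.2 1.3 0.8
  endloop
 endfacet
 facet normal 0.123 0.929 0.349
  outer loop
   vertex 2.2 4.5 3.7
   vertex 5.7 3.7 4.6
   vertex 0.5 5.4 1.9
  endloop
 endfacet
 facet normal 0.097 0.900 0.425
  outer loop
   vertex 2.2 4.5 3.7
   vertex 1.3 3.7 5.6
   vertex 5.7 3.7 4.6
  endloop
 endfacet
 facet normal 0.051 0.912 0.408
  outer loop
   vertex 2.2 4.5 3.7
   vertex 0.5 5.4 1.9
   vertex 1.3 3.7 5.6
  endloop
 endfacet
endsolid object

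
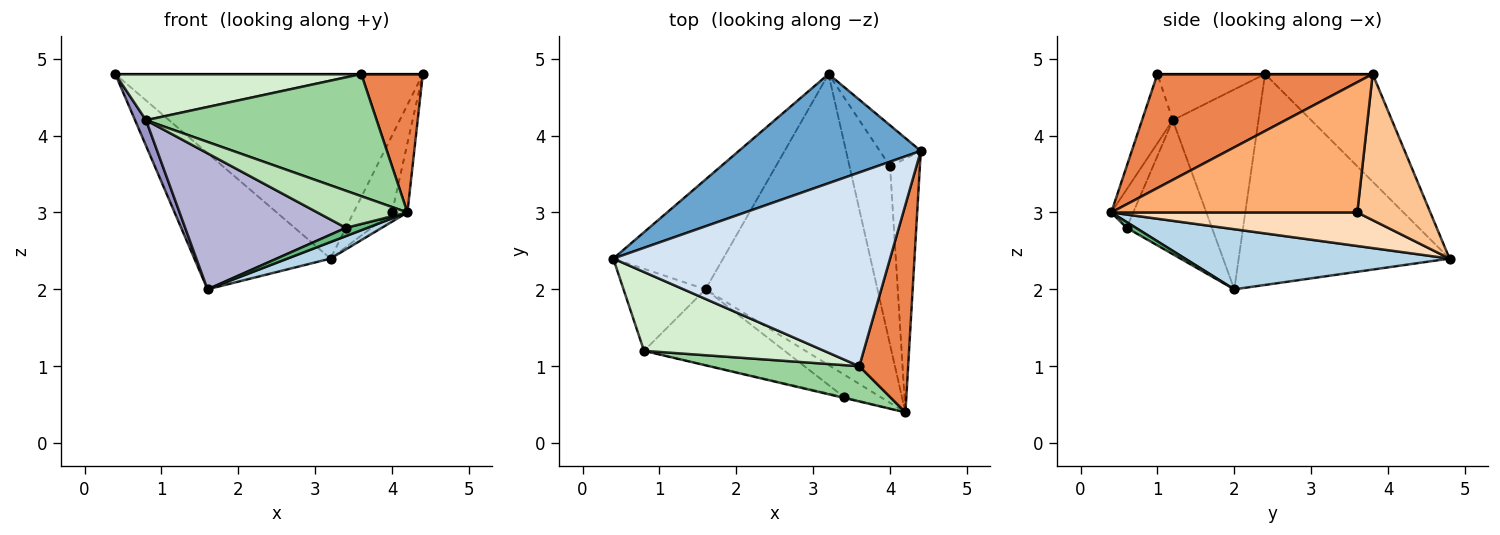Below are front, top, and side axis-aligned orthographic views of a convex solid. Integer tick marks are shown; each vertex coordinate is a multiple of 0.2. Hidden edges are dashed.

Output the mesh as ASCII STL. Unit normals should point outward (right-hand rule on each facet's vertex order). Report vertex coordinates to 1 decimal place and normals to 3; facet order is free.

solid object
 facet normal -0.288 0.824 0.488
  outer loop
   vertex 3.2 4.8 2.4
   vertex 0.4 2.4 4.8
   vertex 4.4 3.8 4.8
  endloop
 endfacet
 facet normal -0.770 0.497 -0.401
  outer loop
   vertex 1.6 2.0 2.0
   vertex 0.4 2.4 4.8
   vertex 3.2 4.8 2.4
  endloop
 endfacet
 facet normal 0.330 -0.054 -0.943
  outer loop
   vertex 1.6 2.0 2.0
   vertex 3.2 4.8 2.4
   vertex 4.2 0.4 3.0
  endloop
 endfacet
 facet normal 0.000 0.000 1.000
  outer loop
   vertex 3.6 1.0 4.8
   vertex 4.4 3.8 4.8
   vertex 0.4 2.4 4.8
  endloop
 endfacet
 facet normal 0.889 -0.254 0.381
  outer loop
   vertex 3.6 1.0 4.8
   vertex 4.2 0.4 3.0
   vertex 4.4 3.8 4.8
  endloop
 endfacet
 facet normal 0.973 0.061 -0.223
  outer loop
   vertex 4.0 3.6 3.0
   vertex 4.4 3.8 4.8
   vertex 4.2 0.4 3.0
  endloop
 endfacet
 facet normal 0.859 0.452 -0.241
  outer loop
   vertex 4.0 3.6 3.0
   vertex 3.2 4.8 2.4
   vertex 4.4 3.8 4.8
  endloop
 endfacet
 facet normal 0.637 0.040 -0.770
  outer loop
   vertex 4.0 3.6 3.0
   vertex 4.2 0.4 3.0
   vertex 3.2 4.8 2.4
  endloop
 endfacet
 facet normal 0.147 -0.342 -0.928
  outer loop
   vertex 3.4 0.6 2.8
   vertex 1.6 2.0 2.0
   vertex 4.2 0.4 3.0
  endloop
 endfacet
 facet normal -0.127 -0.953 0.275
  outer loop
   vertex 0.8 1.2 4.2
   vertex 4.2 0.4 3.0
   vertex 3.6 1.0 4.8
  endloop
 endfacet
 facet normal -0.237 -0.971 -0.024
  outer loop
   vertex 0.8 1.2 4.2
   vertex 3.4 0.6 2.8
   vertex 4.2 0.4 3.0
  endloop
 endfacet
 facet normal -0.216 -0.493 0.843
  outer loop
   vertex 0.8 1.2 4.2
   vertex 3.6 1.0 4.8
   vertex 0.4 2.4 4.8
  endloop
 endfacet
 facet normal -0.919 -0.118 -0.377
  outer loop
   vertex 0.8 1.2 4.2
   vertex 0.4 2.4 4.8
   vertex 1.6 2.0 2.0
  endloop
 endfacet
 facet normal -0.421 -0.793 -0.441
  outer loop
   vertex 0.8 1.2 4.2
   vertex 1.6 2.0 2.0
   vertex 3.4 0.6 2.8
  endloop
 endfacet
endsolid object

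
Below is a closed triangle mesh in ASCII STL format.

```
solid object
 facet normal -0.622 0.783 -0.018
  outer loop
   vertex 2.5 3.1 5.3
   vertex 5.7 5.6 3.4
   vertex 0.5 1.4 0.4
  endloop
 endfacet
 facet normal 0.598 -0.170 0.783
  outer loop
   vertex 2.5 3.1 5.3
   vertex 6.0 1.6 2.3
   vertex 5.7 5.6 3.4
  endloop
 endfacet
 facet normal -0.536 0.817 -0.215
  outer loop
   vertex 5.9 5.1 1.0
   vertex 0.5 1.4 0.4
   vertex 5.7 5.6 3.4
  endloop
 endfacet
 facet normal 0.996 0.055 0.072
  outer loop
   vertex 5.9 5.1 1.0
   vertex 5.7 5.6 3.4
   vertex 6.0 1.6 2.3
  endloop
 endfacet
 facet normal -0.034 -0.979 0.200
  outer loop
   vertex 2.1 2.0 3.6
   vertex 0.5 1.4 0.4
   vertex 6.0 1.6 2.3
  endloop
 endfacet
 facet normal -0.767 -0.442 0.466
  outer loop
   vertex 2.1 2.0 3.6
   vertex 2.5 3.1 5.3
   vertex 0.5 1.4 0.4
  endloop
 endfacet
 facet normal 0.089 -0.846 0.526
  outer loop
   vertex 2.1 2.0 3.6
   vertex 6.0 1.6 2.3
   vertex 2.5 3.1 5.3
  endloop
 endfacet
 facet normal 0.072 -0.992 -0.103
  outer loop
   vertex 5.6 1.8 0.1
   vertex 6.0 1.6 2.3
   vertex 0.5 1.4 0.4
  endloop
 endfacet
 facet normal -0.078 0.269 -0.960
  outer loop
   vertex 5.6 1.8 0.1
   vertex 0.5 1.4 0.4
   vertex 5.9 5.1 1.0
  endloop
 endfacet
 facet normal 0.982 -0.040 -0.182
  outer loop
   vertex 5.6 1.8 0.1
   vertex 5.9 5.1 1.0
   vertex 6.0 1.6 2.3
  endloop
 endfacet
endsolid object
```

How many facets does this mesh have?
10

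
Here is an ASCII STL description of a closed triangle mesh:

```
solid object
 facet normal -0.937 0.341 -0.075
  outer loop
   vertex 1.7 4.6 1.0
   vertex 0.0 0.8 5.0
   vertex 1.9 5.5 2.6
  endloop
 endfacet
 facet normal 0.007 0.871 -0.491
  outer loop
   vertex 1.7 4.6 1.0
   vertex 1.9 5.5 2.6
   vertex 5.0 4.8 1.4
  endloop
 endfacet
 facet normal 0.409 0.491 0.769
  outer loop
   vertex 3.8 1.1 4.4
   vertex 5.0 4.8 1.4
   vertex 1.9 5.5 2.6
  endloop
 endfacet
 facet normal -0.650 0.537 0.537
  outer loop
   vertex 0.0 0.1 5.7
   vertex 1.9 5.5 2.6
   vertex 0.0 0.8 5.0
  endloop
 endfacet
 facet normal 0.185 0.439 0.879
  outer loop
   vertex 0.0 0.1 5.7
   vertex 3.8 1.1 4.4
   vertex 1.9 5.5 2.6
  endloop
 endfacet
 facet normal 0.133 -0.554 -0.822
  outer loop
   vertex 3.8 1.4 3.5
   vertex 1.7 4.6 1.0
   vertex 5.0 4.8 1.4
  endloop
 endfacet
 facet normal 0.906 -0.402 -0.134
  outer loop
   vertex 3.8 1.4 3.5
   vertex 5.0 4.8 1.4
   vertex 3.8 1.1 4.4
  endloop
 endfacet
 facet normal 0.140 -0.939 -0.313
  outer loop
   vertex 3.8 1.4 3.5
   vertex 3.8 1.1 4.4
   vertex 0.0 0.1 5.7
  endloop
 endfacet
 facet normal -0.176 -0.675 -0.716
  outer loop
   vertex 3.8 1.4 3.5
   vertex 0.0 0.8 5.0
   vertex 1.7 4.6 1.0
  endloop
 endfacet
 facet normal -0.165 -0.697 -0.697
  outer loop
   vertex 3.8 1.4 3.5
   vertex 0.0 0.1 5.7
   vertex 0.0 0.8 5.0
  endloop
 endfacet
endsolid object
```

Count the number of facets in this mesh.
10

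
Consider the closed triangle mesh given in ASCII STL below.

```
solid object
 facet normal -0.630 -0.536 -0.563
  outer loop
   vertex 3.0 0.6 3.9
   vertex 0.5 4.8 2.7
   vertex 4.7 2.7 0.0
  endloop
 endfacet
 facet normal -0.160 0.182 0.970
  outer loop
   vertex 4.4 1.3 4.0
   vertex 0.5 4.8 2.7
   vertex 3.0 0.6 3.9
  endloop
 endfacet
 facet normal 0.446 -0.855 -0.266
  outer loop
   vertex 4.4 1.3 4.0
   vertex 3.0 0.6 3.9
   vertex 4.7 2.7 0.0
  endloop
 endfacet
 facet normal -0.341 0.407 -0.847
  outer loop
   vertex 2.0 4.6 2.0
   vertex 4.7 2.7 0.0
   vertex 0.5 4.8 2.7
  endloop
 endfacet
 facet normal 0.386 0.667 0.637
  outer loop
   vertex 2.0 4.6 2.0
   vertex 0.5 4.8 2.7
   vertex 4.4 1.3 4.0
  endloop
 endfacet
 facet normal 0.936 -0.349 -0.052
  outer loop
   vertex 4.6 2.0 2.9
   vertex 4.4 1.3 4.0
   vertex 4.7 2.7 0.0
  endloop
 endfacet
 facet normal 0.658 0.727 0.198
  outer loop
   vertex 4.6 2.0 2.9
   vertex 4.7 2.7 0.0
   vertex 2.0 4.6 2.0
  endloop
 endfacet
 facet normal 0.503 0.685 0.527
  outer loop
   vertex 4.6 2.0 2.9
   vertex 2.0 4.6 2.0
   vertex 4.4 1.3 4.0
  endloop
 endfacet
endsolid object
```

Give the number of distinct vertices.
6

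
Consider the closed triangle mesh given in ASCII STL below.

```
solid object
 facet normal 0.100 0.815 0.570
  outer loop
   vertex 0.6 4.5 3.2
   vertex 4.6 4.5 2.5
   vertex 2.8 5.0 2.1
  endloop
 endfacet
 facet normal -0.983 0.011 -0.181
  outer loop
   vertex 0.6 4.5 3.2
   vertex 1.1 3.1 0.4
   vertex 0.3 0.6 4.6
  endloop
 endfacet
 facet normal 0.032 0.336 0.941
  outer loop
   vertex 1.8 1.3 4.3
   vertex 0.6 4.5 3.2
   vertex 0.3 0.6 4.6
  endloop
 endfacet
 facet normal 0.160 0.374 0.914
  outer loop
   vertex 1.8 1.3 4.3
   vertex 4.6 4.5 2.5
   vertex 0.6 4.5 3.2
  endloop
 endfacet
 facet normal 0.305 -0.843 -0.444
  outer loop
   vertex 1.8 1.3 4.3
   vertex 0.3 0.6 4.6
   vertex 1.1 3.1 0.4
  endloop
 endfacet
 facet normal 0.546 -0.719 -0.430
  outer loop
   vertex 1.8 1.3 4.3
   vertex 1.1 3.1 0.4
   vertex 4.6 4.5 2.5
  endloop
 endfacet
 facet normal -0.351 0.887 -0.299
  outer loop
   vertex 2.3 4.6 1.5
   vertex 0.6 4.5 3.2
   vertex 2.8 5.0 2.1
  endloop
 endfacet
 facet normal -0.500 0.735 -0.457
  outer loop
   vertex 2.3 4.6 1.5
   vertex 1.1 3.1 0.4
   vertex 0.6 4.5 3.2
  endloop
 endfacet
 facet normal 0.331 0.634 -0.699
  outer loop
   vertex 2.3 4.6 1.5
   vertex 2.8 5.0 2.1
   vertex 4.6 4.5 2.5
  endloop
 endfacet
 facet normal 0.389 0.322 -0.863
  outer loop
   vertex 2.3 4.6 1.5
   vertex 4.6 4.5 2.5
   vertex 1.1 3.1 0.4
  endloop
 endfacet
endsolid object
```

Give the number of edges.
15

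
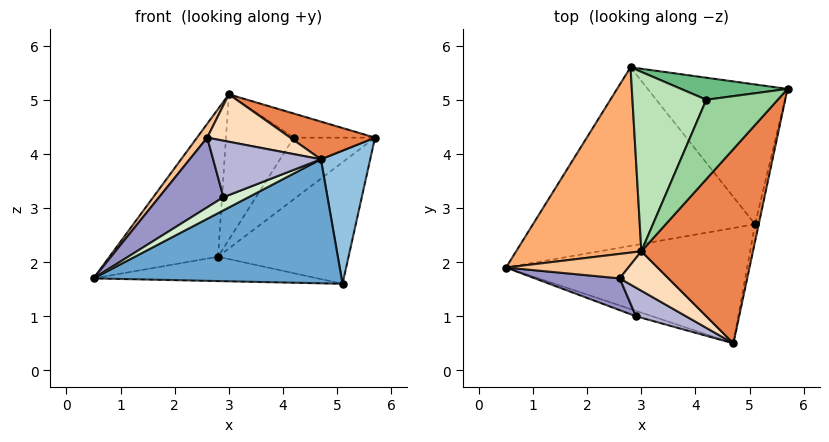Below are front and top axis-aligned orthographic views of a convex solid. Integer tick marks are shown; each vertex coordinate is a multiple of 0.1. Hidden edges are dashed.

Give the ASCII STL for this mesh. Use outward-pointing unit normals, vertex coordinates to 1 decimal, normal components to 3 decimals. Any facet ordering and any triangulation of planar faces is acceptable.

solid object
 facet normal 0.112 -0.728 -0.677
  outer loop
   vertex 5.1 2.7 1.6
   vertex 4.7 0.5 3.9
   vertex 0.5 1.9 1.7
  endloop
 endfacet
 facet normal 0.978 -0.206 -0.027
  outer loop
   vertex 5.1 2.7 1.6
   vertex 5.7 5.2 4.3
   vertex 4.7 0.5 3.9
  endloop
 endfacet
 facet normal -0.045 0.135 -0.990
  outer loop
   vertex 2.8 5.6 2.1
   vertex 5.1 2.7 1.6
   vertex 0.5 1.9 1.7
  endloop
 endfacet
 facet normal 0.553 0.547 -0.629
  outer loop
   vertex 2.8 5.6 2.1
   vertex 5.7 5.2 4.3
   vertex 5.1 2.7 1.6
  endloop
 endfacet
 facet normal 0.449 -0.170 0.877
  outer loop
   vertex 3.0 2.2 5.1
   vertex 4.7 0.5 3.9
   vertex 5.7 5.2 4.3
  endloop
 endfacet
 facet normal -0.751 0.411 0.516
  outer loop
   vertex 3.0 2.2 5.1
   vertex 2.8 5.6 2.1
   vertex 0.5 1.9 1.7
  endloop
 endfacet
 facet normal -0.747 -0.328 0.578
  outer loop
   vertex 2.6 1.7 4.3
   vertex 3.0 2.2 5.1
   vertex 0.5 1.9 1.7
  endloop
 endfacet
 facet normal -0.303 -0.733 0.609
  outer loop
   vertex 2.6 1.7 4.3
   vertex 4.7 0.5 3.9
   vertex 3.0 2.2 5.1
  endloop
 endfacet
 facet normal -0.125 0.934 0.334
  outer loop
   vertex 4.2 5.0 4.3
   vertex 5.7 5.2 4.3
   vertex 2.8 5.6 2.1
  endloop
 endfacet
 facet normal -0.039 0.290 0.956
  outer loop
   vertex 4.2 5.0 4.3
   vertex 3.0 2.2 5.1
   vertex 5.7 5.2 4.3
  endloop
 endfacet
 facet normal -0.689 0.456 0.563
  outer loop
   vertex 4.2 5.0 4.3
   vertex 2.8 5.6 2.1
   vertex 3.0 2.2 5.1
  endloop
 endfacet
 facet normal -0.108 -0.919 -0.379
  outer loop
   vertex 2.9 1.0 3.2
   vertex 0.5 1.9 1.7
   vertex 4.7 0.5 3.9
  endloop
 endfacet
 facet normal -0.515 -0.780 0.356
  outer loop
   vertex 2.9 1.0 3.2
   vertex 2.6 1.7 4.3
   vertex 0.5 1.9 1.7
  endloop
 endfacet
 facet normal -0.390 -0.821 0.416
  outer loop
   vertex 2.9 1.0 3.2
   vertex 4.7 0.5 3.9
   vertex 2.6 1.7 4.3
  endloop
 endfacet
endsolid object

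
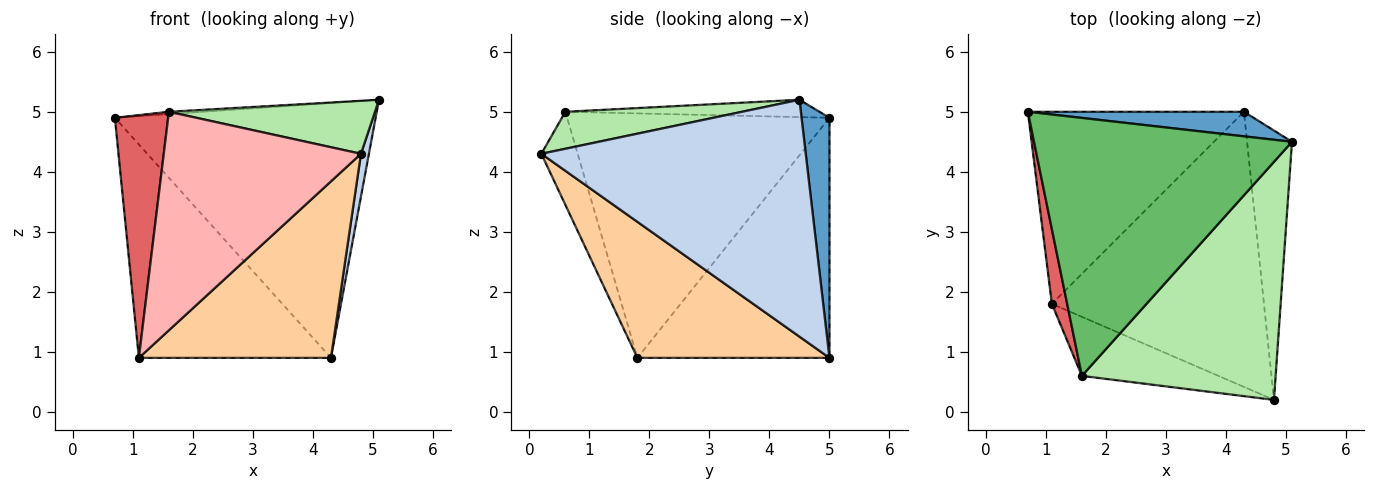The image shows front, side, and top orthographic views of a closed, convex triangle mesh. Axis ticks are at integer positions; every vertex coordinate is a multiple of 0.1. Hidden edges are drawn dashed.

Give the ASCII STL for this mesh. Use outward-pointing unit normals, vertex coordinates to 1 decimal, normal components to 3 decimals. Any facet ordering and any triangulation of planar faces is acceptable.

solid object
 facet normal 0.106 0.990 0.095
  outer loop
   vertex 4.3 5.0 0.9
   vertex 0.7 5.0 4.9
   vertex 5.1 4.5 5.2
  endloop
 endfacet
 facet normal 0.982 -0.030 -0.186
  outer loop
   vertex 4.3 5.0 0.9
   vertex 5.1 4.5 5.2
   vertex 4.8 0.2 4.3
  endloop
 endfacet
 facet normal -0.597 0.597 -0.537
  outer loop
   vertex 1.1 1.8 0.9
   vertex 0.7 5.0 4.9
   vertex 4.3 5.0 0.9
  endloop
 endfacet
 facet normal 0.475 -0.475 -0.741
  outer loop
   vertex 1.1 1.8 0.9
   vertex 4.3 5.0 0.9
   vertex 4.8 0.2 4.3
  endloop
 endfacet
 facet normal -0.067 0.009 0.998
  outer loop
   vertex 1.6 0.6 5.0
   vertex 5.1 4.5 5.2
   vertex 0.7 5.0 4.9
  endloop
 endfacet
 facet normal 0.183 -0.214 0.960
  outer loop
   vertex 1.6 0.6 5.0
   vertex 4.8 0.2 4.3
   vertex 5.1 4.5 5.2
  endloop
 endfacet
 facet normal -0.978 -0.199 0.061
  outer loop
   vertex 1.6 0.6 5.0
   vertex 0.7 5.0 4.9
   vertex 1.1 1.8 0.9
  endloop
 endfacet
 facet normal -0.175 -0.950 -0.257
  outer loop
   vertex 1.6 0.6 5.0
   vertex 1.1 1.8 0.9
   vertex 4.8 0.2 4.3
  endloop
 endfacet
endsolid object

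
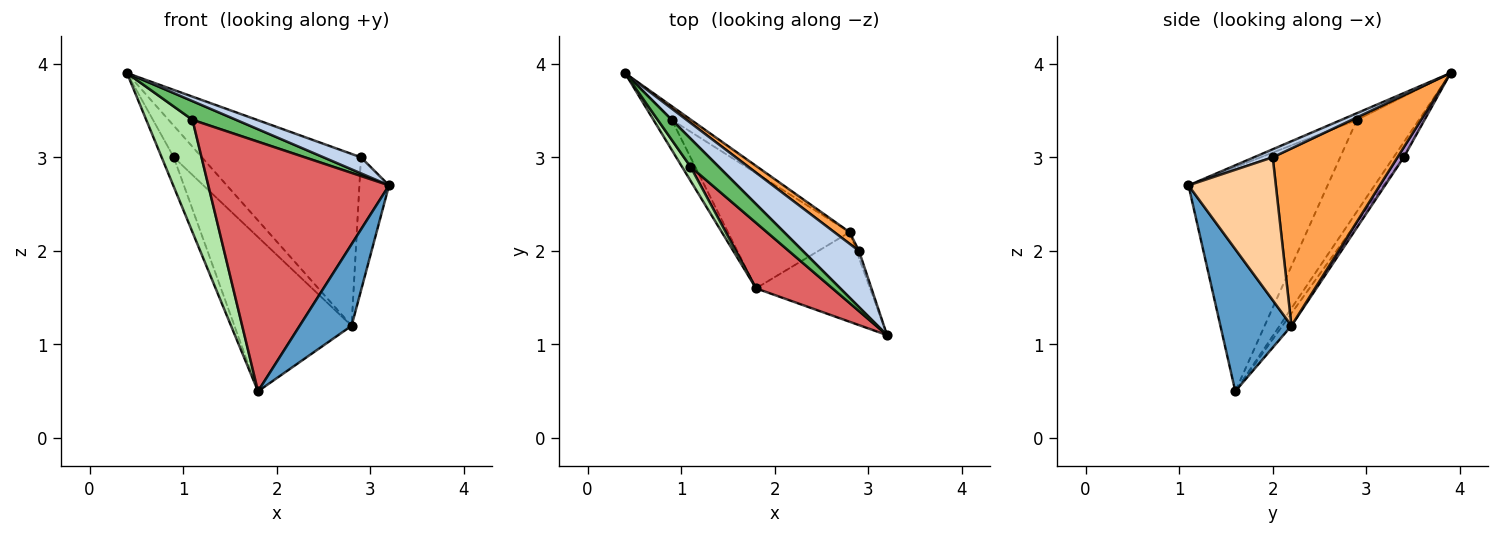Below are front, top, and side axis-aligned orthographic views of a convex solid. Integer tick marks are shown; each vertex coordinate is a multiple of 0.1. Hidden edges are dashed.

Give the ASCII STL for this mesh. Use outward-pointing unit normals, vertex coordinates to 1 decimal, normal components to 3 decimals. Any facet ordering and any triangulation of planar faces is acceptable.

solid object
 facet normal 0.678 -0.495 -0.544
  outer loop
   vertex 2.8 2.2 1.2
   vertex 3.2 1.1 2.7
   vertex 1.8 1.6 0.5
  endloop
 endfacet
 facet normal 0.136 -0.272 0.953
  outer loop
   vertex 2.9 2.0 3.0
   vertex 0.4 3.9 3.9
   vertex 3.2 1.1 2.7
  endloop
 endfacet
 facet normal 0.616 0.786 0.053
  outer loop
   vertex 2.9 2.0 3.0
   vertex 2.8 2.2 1.2
   vertex 0.4 3.9 3.9
  endloop
 endfacet
 facet normal 0.947 0.321 -0.017
  outer loop
   vertex 2.9 2.0 3.0
   vertex 3.2 1.1 2.7
   vertex 2.8 2.2 1.2
  endloop
 endfacet
 facet normal -0.194 -0.544 0.816
  outer loop
   vertex 1.1 2.9 3.4
   vertex 3.2 1.1 2.7
   vertex 0.4 3.9 3.9
  endloop
 endfacet
 facet normal -0.799 -0.597 0.075
  outer loop
   vertex 1.1 2.9 3.4
   vertex 0.4 3.9 3.9
   vertex 1.8 1.6 0.5
  endloop
 endfacet
 facet normal -0.597 -0.776 0.204
  outer loop
   vertex 1.1 2.9 3.4
   vertex 1.8 1.6 0.5
   vertex 3.2 1.1 2.7
  endloop
 endfacet
 facet normal -0.507 0.603 -0.616
  outer loop
   vertex 0.9 3.4 3.0
   vertex 1.8 1.6 0.5
   vertex 0.4 3.9 3.9
  endloop
 endfacet
 facet normal 0.200 0.899 -0.389
  outer loop
   vertex 0.9 3.4 3.0
   vertex 0.4 3.9 3.9
   vertex 2.8 2.2 1.2
  endloop
 endfacet
 facet normal -0.061 0.799 -0.598
  outer loop
   vertex 0.9 3.4 3.0
   vertex 2.8 2.2 1.2
   vertex 1.8 1.6 0.5
  endloop
 endfacet
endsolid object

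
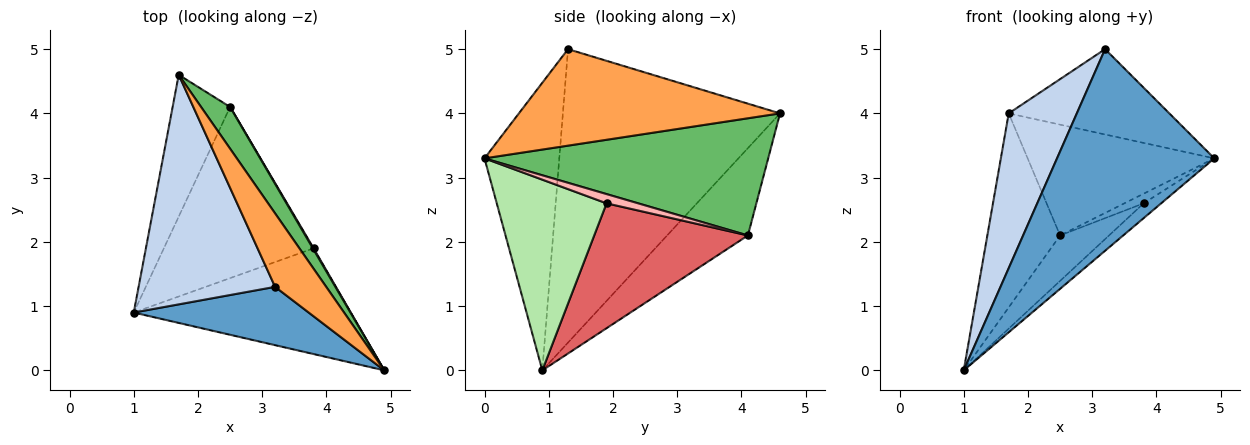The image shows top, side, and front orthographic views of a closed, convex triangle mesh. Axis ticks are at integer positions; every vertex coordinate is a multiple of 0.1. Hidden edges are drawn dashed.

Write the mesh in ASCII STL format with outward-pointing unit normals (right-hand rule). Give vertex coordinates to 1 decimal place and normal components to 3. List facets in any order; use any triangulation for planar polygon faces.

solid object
 facet normal -0.415 -0.874 0.253
  outer loop
   vertex 3.2 1.3 5.0
   vertex 1.0 0.9 0.0
   vertex 4.9 0.0 3.3
  endloop
 endfacet
 facet normal -0.872 -0.274 0.406
  outer loop
   vertex 3.2 1.3 5.0
   vertex 1.7 4.6 4.0
   vertex 1.0 0.9 0.0
  endloop
 endfacet
 facet normal 0.776 0.478 0.411
  outer loop
   vertex 3.2 1.3 5.0
   vertex 4.9 0.0 3.3
   vertex 1.7 4.6 4.0
  endloop
 endfacet
 facet normal -0.668 0.601 -0.439
  outer loop
   vertex 2.5 4.1 2.1
   vertex 1.0 0.9 0.0
   vertex 1.7 4.6 4.0
  endloop
 endfacet
 facet normal 0.818 0.538 0.203
  outer loop
   vertex 2.5 4.1 2.1
   vertex 1.7 4.6 4.0
   vertex 4.9 0.0 3.3
  endloop
 endfacet
 facet normal 0.656 0.105 -0.747
  outer loop
   vertex 3.8 1.9 2.6
   vertex 4.9 0.0 3.3
   vertex 1.0 0.9 0.0
  endloop
 endfacet
 facet normal 0.627 0.200 -0.753
  outer loop
   vertex 3.8 1.9 2.6
   vertex 1.0 0.9 0.0
   vertex 2.5 4.1 2.1
  endloop
 endfacet
 facet normal 0.851 0.520 0.072
  outer loop
   vertex 3.8 1.9 2.6
   vertex 2.5 4.1 2.1
   vertex 4.9 0.0 3.3
  endloop
 endfacet
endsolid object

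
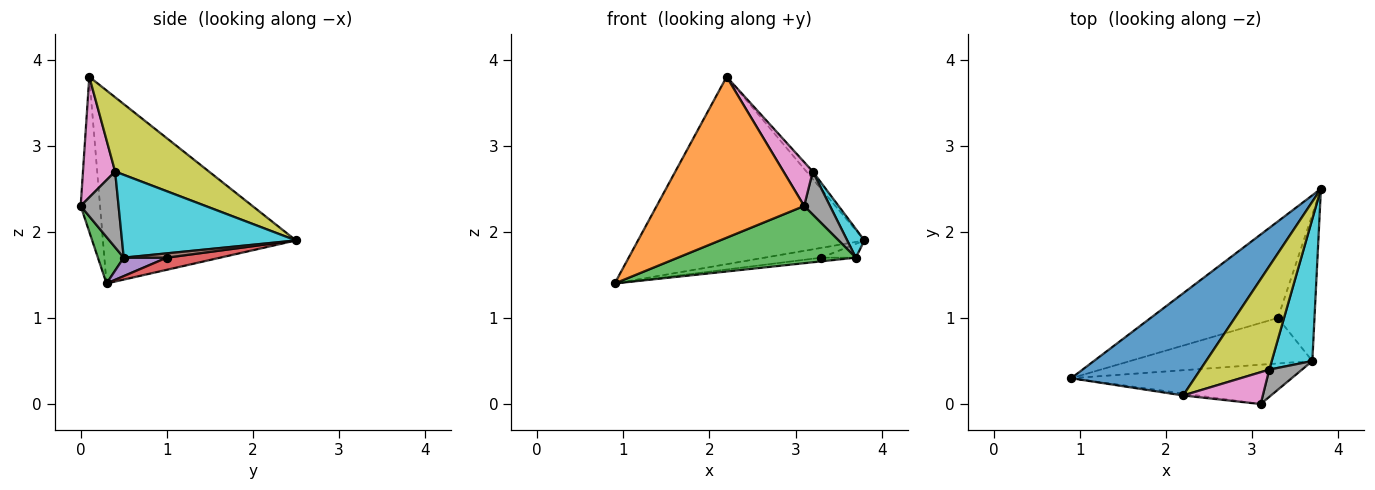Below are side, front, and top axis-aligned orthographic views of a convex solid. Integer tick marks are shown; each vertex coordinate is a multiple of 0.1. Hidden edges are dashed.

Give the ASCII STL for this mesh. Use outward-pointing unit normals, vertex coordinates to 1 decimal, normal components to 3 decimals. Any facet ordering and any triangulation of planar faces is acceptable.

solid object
 facet normal -0.599 0.703 0.383
  outer loop
   vertex 2.2 0.1 3.8
   vertex 3.8 2.5 1.9
   vertex 0.9 0.3 1.4
  endloop
 endfacet
 facet normal -0.130 -0.991 -0.012
  outer loop
   vertex 2.2 0.1 3.8
   vertex 0.9 0.3 1.4
   vertex 3.1 0.0 2.3
  endloop
 endfacet
 facet normal 0.119 -0.818 -0.563
  outer loop
   vertex 3.7 0.5 1.7
   vertex 3.1 0.0 2.3
   vertex 0.9 0.3 1.4
  endloop
 endfacet
 facet normal 0.094 0.101 -0.990
  outer loop
   vertex 3.3 1.0 1.7
   vertex 0.9 0.3 1.4
   vertex 3.8 2.5 1.9
  endloop
 endfacet
 facet normal 0.101 0.080 -0.992
  outer loop
   vertex 3.3 1.0 1.7
   vertex 3.7 0.5 1.7
   vertex 0.9 0.3 1.4
  endloop
 endfacet
 facet normal 0.116 0.093 -0.989
  outer loop
   vertex 3.3 1.0 1.7
   vertex 3.8 2.5 1.9
   vertex 3.7 0.5 1.7
  endloop
 endfacet
 facet normal 0.664 -0.605 0.439
  outer loop
   vertex 3.2 0.4 2.7
   vertex 2.2 0.1 3.8
   vertex 3.1 0.0 2.3
  endloop
 endfacet
 facet normal 0.778 -0.531 0.336
  outer loop
   vertex 3.2 0.4 2.7
   vertex 3.1 0.0 2.3
   vertex 3.7 0.5 1.7
  endloop
 endfacet
 facet normal 0.732 0.050 0.679
  outer loop
   vertex 3.2 0.4 2.7
   vertex 3.8 2.5 1.9
   vertex 2.2 0.1 3.8
  endloop
 endfacet
 facet normal 0.894 -0.089 0.438
  outer loop
   vertex 3.2 0.4 2.7
   vertex 3.7 0.5 1.7
   vertex 3.8 2.5 1.9
  endloop
 endfacet
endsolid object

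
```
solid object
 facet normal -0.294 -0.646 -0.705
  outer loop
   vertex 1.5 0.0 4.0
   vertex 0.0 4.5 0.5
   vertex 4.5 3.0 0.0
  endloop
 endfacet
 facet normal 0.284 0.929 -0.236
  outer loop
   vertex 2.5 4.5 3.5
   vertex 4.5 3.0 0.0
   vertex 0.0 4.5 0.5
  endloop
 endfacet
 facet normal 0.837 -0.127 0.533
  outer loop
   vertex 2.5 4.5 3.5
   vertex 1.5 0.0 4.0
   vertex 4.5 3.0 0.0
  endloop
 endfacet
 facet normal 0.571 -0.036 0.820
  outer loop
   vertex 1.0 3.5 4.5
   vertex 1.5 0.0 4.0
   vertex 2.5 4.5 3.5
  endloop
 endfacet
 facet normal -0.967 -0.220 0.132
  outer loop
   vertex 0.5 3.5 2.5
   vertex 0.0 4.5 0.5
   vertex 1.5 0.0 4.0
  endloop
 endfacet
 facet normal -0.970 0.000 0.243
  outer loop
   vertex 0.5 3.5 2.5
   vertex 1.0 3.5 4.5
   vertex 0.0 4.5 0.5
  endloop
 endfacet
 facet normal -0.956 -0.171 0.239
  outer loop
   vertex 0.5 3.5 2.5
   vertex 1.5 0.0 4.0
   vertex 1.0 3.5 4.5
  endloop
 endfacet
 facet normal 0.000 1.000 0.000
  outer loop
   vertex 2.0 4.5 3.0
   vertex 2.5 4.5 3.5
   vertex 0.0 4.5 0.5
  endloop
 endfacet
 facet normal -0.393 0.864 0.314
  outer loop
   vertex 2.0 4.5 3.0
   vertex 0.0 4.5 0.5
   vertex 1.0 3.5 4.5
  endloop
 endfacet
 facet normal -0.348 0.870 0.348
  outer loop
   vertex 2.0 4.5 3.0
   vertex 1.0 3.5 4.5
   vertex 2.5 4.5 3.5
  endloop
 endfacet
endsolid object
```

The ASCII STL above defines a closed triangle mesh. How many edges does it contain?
15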